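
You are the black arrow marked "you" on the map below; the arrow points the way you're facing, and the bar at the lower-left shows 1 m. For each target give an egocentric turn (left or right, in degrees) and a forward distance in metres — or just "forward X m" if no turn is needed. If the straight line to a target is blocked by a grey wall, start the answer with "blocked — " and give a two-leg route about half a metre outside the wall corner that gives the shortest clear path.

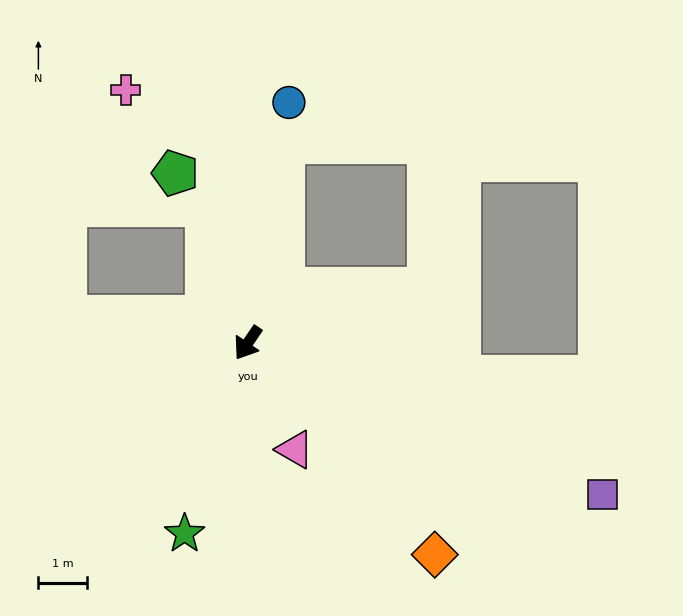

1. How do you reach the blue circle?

turn right 156°, forward 5.0 m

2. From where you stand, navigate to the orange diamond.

turn left 76°, forward 5.8 m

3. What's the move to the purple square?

turn left 101°, forward 7.9 m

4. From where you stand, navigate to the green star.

turn left 16°, forward 4.1 m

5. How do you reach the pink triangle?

turn left 58°, forward 2.4 m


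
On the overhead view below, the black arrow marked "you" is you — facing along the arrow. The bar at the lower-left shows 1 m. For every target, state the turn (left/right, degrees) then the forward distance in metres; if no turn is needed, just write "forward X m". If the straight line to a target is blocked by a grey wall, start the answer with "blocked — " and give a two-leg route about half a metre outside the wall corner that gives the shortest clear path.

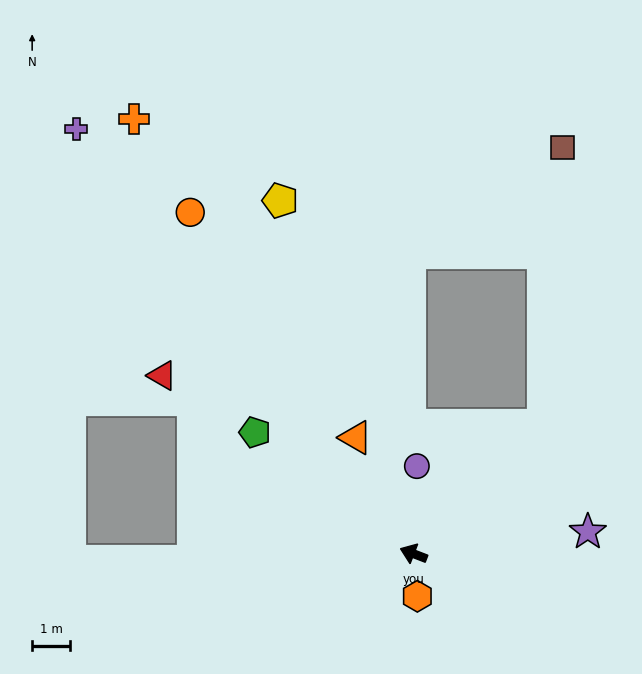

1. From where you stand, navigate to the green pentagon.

turn right 16°, forward 5.3 m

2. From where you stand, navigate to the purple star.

turn right 152°, forward 4.6 m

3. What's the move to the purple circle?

turn right 71°, forward 2.3 m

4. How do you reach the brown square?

blocked — turn right 114°, forward 4.8 m, then turn left 41°, forward 7.3 m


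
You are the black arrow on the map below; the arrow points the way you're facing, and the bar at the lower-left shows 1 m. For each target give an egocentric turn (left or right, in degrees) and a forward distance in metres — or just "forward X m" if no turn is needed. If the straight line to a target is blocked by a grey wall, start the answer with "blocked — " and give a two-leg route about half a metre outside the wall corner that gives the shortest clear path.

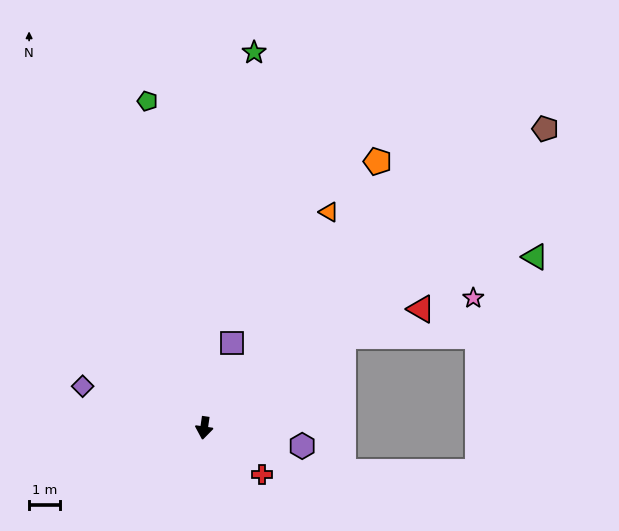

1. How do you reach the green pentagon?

turn right 162°, forward 10.7 m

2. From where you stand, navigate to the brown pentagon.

turn left 139°, forward 14.6 m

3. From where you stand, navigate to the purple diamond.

turn right 101°, forward 4.1 m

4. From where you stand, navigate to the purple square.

turn left 170°, forward 2.9 m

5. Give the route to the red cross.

turn left 59°, forward 2.4 m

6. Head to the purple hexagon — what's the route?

turn left 88°, forward 3.2 m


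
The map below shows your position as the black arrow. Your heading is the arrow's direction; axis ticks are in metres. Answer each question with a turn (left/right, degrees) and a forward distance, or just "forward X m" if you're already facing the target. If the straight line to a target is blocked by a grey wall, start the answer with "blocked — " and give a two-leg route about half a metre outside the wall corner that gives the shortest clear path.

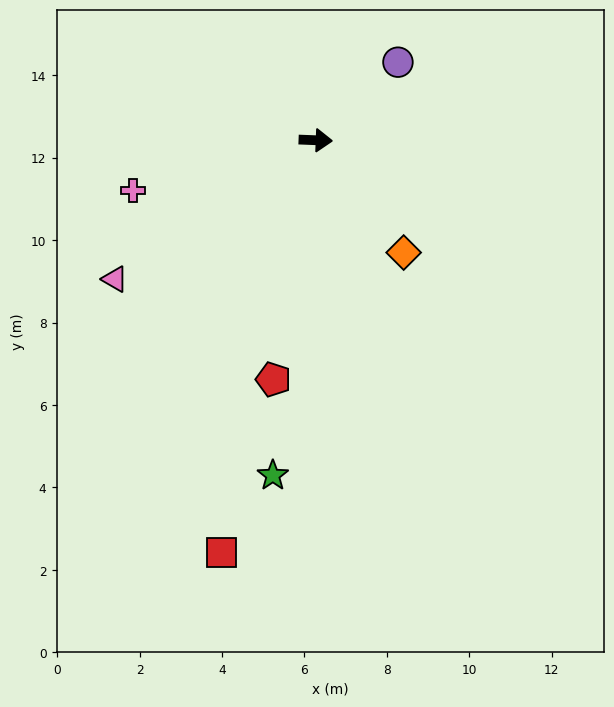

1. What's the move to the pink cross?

turn right 162°, forward 4.6 m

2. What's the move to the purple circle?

turn left 46°, forward 2.7 m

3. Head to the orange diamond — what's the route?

turn right 50°, forward 3.5 m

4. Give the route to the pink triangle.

turn right 143°, forward 5.9 m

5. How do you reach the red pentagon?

turn right 98°, forward 5.9 m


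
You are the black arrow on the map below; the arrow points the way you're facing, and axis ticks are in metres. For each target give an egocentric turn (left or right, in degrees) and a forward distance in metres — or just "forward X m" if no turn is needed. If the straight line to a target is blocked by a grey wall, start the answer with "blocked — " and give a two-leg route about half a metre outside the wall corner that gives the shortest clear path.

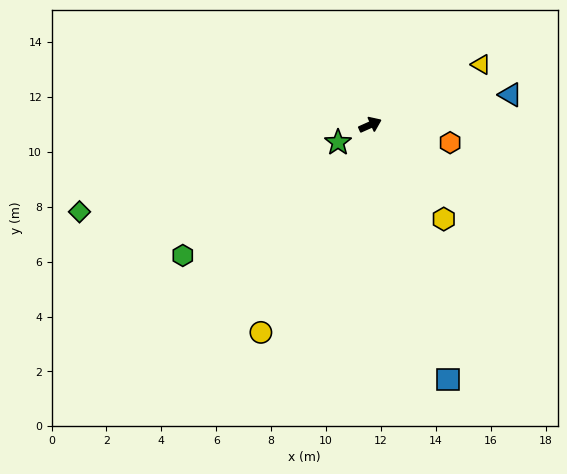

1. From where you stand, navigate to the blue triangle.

turn right 12°, forward 5.2 m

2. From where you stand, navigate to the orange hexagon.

turn right 37°, forward 3.0 m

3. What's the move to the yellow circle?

turn right 142°, forward 8.5 m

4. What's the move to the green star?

turn right 175°, forward 1.3 m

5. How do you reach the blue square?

turn right 97°, forward 9.7 m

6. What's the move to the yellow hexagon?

turn right 76°, forward 4.4 m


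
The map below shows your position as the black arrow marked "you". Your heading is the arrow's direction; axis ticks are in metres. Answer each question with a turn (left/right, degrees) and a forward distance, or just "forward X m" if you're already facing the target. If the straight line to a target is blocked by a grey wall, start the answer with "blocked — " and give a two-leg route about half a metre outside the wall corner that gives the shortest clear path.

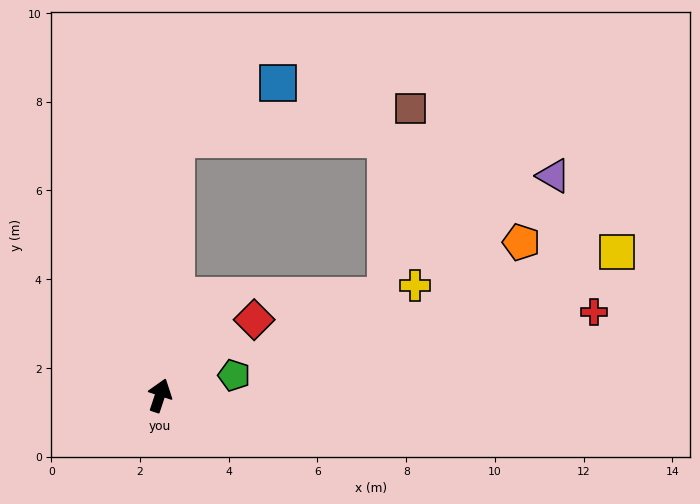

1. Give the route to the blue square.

blocked — turn left 15°, forward 5.8 m, then turn right 58°, forward 2.6 m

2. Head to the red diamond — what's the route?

turn right 33°, forward 2.7 m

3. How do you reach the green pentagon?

turn right 56°, forward 1.7 m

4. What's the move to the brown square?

blocked — turn left 15°, forward 5.8 m, then turn right 79°, forward 5.3 m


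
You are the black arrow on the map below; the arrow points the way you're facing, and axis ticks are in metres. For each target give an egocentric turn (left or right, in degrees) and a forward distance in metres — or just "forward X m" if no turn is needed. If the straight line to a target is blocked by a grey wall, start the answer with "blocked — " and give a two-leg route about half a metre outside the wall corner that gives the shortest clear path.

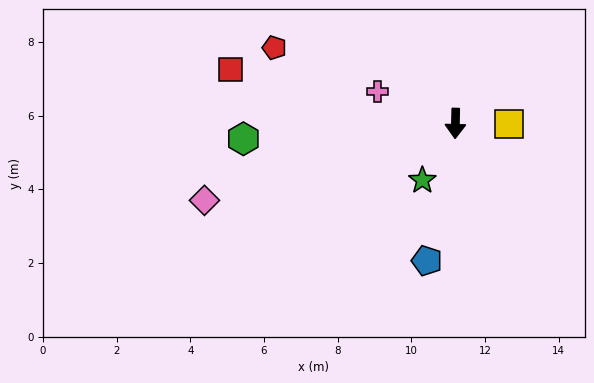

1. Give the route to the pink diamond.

turn right 72°, forward 7.1 m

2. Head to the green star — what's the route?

turn right 29°, forward 1.8 m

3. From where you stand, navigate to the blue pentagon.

turn right 10°, forward 3.8 m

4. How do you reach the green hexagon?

turn right 85°, forward 5.8 m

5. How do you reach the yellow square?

turn left 91°, forward 1.4 m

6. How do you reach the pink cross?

turn right 111°, forward 2.3 m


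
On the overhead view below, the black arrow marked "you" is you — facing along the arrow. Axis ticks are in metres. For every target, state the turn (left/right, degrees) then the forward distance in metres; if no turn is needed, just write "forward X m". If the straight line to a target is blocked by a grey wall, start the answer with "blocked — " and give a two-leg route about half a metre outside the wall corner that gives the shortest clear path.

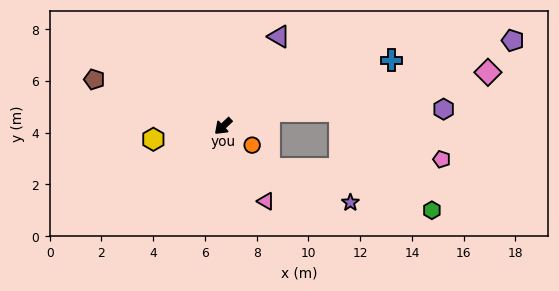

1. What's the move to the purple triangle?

turn right 165°, forward 4.1 m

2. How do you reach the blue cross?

turn left 158°, forward 7.0 m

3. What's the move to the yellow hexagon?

turn right 33°, forward 2.7 m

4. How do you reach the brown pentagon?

turn right 63°, forward 5.3 m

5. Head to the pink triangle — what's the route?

turn left 76°, forward 3.3 m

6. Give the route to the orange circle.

turn left 104°, forward 1.3 m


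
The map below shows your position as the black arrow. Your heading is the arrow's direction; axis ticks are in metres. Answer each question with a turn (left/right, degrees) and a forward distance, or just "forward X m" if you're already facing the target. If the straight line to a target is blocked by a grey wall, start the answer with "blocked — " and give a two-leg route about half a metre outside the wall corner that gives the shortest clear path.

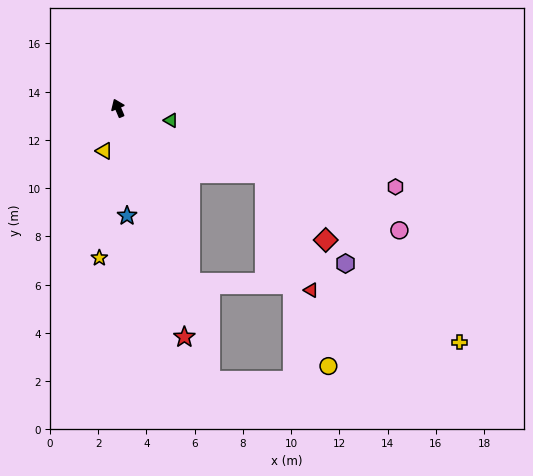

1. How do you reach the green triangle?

turn right 126°, forward 2.3 m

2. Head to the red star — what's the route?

turn left 173°, forward 9.9 m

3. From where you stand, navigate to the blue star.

turn left 162°, forward 4.5 m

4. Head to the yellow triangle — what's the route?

turn left 139°, forward 1.9 m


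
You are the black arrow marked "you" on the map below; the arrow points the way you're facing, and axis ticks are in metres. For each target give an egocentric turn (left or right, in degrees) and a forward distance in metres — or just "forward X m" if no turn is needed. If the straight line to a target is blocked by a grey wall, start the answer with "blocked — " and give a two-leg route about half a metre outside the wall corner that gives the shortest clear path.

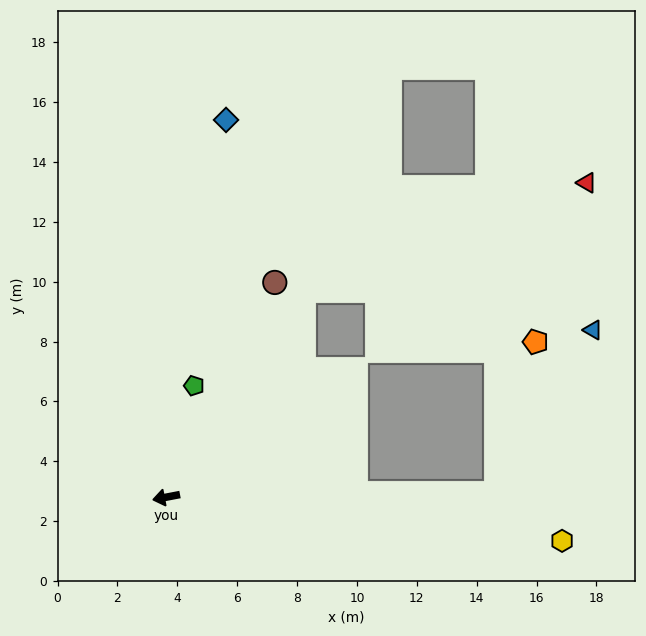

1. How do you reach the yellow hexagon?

turn left 163°, forward 13.3 m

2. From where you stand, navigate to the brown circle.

turn right 128°, forward 8.0 m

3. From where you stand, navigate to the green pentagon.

turn right 115°, forward 3.8 m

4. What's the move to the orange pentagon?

blocked — turn left 170°, forward 11.0 m, then turn left 75°, forward 5.2 m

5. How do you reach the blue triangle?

blocked — turn left 170°, forward 11.0 m, then turn left 59°, forward 6.3 m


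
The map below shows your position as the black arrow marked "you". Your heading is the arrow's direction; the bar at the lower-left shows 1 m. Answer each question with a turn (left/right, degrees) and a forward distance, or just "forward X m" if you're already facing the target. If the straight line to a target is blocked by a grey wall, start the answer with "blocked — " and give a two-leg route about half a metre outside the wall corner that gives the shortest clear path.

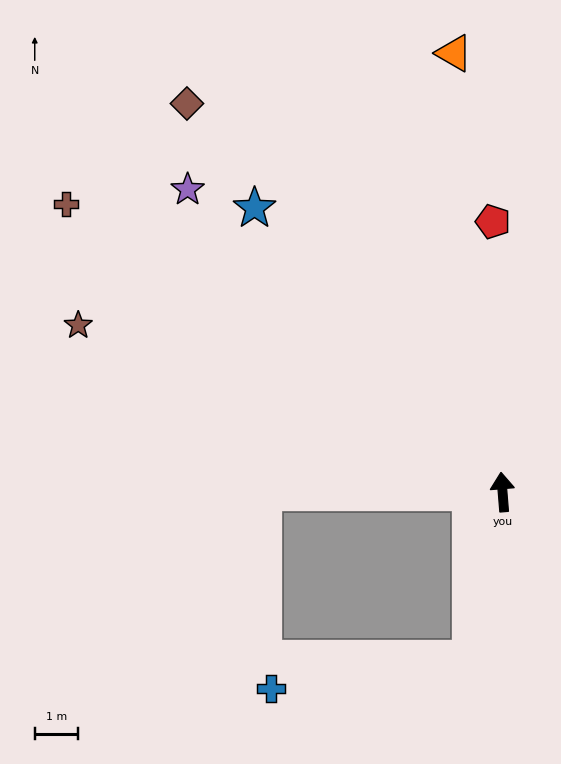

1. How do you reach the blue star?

turn left 37°, forward 8.7 m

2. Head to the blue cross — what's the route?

blocked — turn left 165°, forward 3.9 m, then turn right 71°, forward 4.7 m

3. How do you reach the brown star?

turn left 64°, forward 10.6 m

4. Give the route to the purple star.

turn left 42°, forward 10.1 m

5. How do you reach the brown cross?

turn left 52°, forward 12.1 m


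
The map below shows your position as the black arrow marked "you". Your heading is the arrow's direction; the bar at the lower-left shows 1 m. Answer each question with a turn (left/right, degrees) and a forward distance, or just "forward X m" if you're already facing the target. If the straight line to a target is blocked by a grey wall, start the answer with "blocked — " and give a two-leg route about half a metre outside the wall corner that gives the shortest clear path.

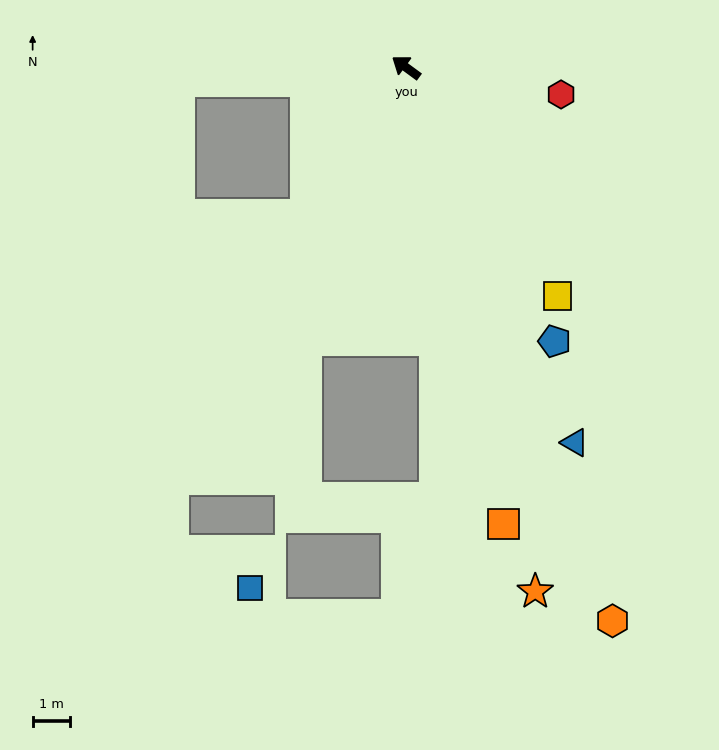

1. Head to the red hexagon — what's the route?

turn right 154°, forward 4.2 m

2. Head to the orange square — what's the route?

turn left 138°, forward 12.6 m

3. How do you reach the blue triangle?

turn left 150°, forward 11.1 m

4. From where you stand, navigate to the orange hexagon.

turn left 147°, forward 15.9 m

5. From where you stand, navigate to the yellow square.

turn left 160°, forward 7.4 m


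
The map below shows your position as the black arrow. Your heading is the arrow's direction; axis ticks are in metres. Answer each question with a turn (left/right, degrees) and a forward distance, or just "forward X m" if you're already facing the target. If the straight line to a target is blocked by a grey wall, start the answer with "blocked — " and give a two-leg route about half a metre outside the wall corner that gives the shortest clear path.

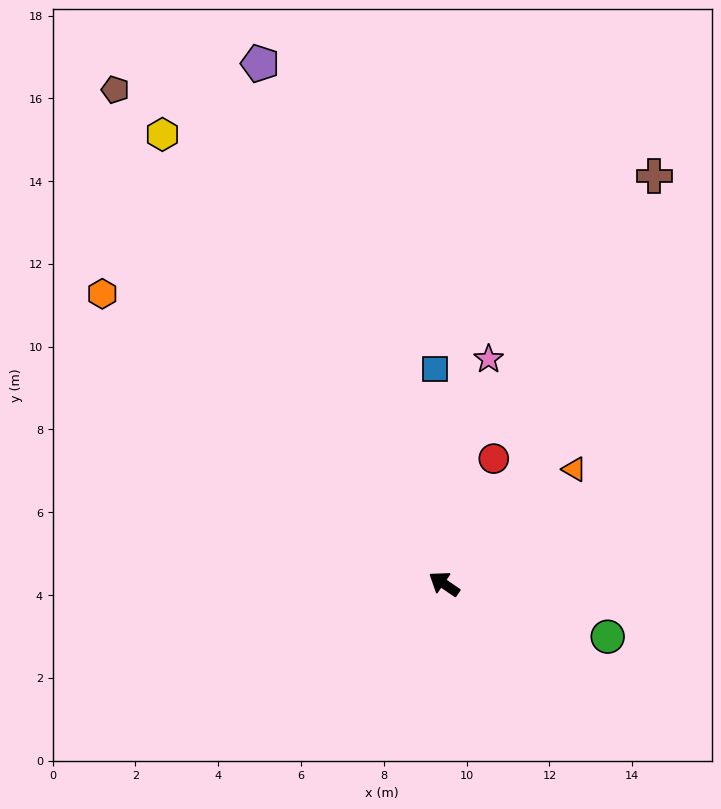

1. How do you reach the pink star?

turn right 67°, forward 5.5 m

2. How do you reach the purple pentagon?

turn right 36°, forward 13.3 m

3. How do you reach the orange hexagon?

turn right 6°, forward 10.8 m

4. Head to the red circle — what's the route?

turn right 77°, forward 3.3 m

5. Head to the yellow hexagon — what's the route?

turn right 24°, forward 12.8 m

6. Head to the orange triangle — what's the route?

turn right 104°, forward 4.2 m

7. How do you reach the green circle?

turn right 164°, forward 4.2 m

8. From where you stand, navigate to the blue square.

turn right 53°, forward 5.2 m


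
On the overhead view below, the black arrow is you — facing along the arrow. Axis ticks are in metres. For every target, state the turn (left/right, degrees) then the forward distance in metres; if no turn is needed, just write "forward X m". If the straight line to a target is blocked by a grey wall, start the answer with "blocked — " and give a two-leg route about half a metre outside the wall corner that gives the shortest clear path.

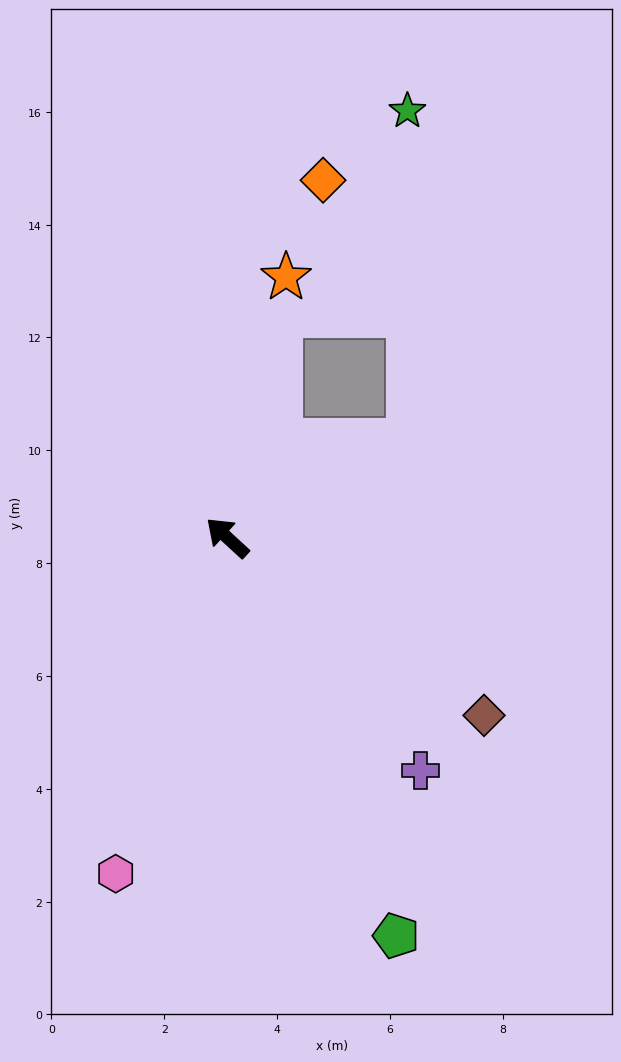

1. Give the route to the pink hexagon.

turn left 114°, forward 6.3 m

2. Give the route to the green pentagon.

turn left 156°, forward 7.7 m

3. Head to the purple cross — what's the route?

turn left 172°, forward 5.4 m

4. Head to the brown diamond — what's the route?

turn right 172°, forward 5.5 m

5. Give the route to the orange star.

turn right 60°, forward 4.7 m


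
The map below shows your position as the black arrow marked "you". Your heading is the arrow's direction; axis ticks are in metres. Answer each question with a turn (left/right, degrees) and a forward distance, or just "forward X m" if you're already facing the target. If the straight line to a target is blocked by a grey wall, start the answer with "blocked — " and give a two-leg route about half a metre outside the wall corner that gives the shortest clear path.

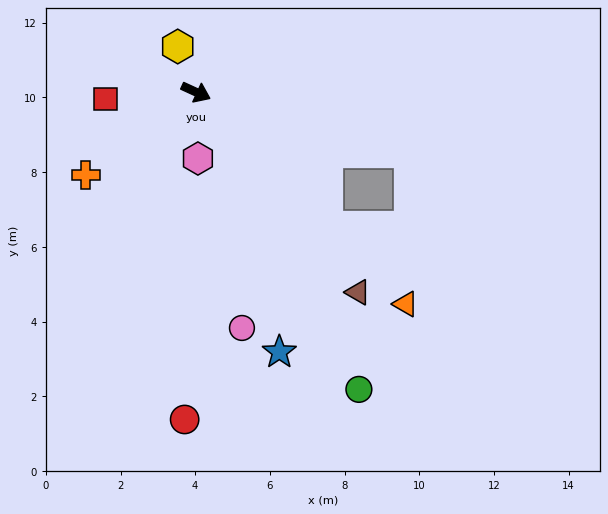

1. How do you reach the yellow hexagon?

turn left 137°, forward 1.3 m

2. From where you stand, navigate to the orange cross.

turn right 118°, forward 3.7 m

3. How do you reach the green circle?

turn right 37°, forward 9.1 m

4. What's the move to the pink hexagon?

turn right 64°, forward 1.8 m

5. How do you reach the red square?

turn right 151°, forward 2.4 m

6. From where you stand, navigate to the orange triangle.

turn right 21°, forward 8.0 m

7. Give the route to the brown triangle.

turn right 26°, forward 6.9 m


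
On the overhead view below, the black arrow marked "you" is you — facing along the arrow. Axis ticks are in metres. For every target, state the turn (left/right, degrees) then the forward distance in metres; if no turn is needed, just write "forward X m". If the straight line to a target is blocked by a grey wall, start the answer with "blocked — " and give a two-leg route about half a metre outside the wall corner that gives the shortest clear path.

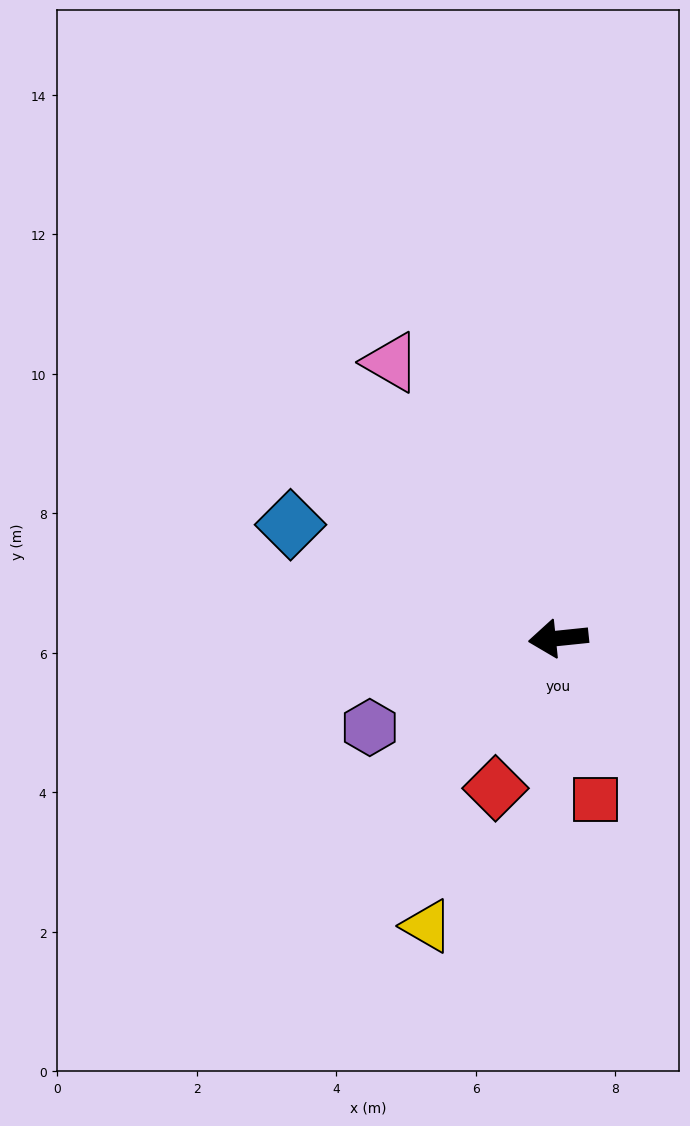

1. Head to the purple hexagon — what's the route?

turn left 19°, forward 3.0 m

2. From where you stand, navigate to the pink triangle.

turn right 65°, forward 4.6 m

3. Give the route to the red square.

turn left 97°, forward 2.4 m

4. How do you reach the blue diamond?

turn right 29°, forward 4.2 m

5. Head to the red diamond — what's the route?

turn left 61°, forward 2.3 m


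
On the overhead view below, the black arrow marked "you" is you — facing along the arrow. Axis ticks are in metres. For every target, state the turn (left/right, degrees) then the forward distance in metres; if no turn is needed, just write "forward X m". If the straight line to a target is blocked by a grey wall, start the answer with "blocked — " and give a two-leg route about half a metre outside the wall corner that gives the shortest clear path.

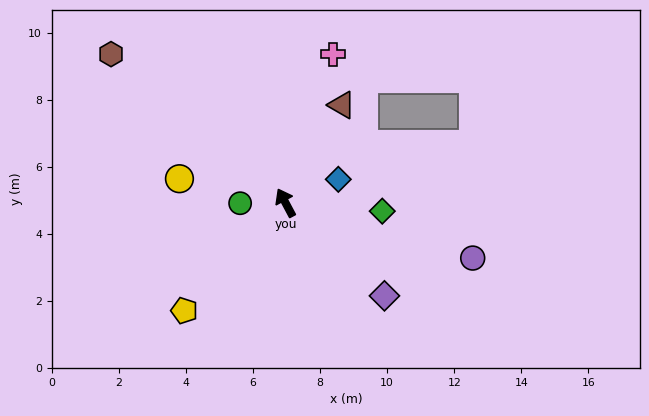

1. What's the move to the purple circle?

turn right 135°, forward 5.8 m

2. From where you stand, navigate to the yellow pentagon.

turn left 109°, forward 4.4 m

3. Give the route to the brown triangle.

turn right 58°, forward 3.4 m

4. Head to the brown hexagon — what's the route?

turn left 21°, forward 6.8 m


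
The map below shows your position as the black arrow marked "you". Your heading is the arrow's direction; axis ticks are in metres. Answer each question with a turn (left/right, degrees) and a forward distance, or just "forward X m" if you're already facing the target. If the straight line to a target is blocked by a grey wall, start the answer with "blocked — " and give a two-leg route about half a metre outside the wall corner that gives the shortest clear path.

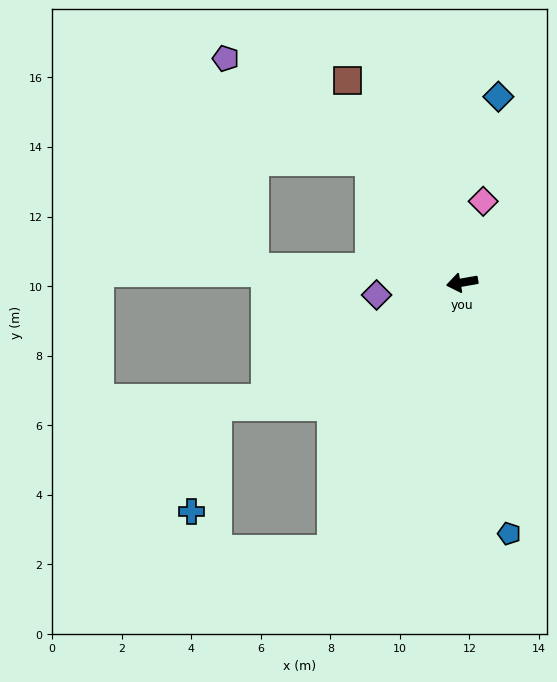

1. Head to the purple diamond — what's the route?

forward 2.5 m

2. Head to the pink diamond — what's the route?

turn right 114°, forward 2.4 m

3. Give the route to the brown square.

turn right 70°, forward 6.7 m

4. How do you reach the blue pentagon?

turn left 91°, forward 7.3 m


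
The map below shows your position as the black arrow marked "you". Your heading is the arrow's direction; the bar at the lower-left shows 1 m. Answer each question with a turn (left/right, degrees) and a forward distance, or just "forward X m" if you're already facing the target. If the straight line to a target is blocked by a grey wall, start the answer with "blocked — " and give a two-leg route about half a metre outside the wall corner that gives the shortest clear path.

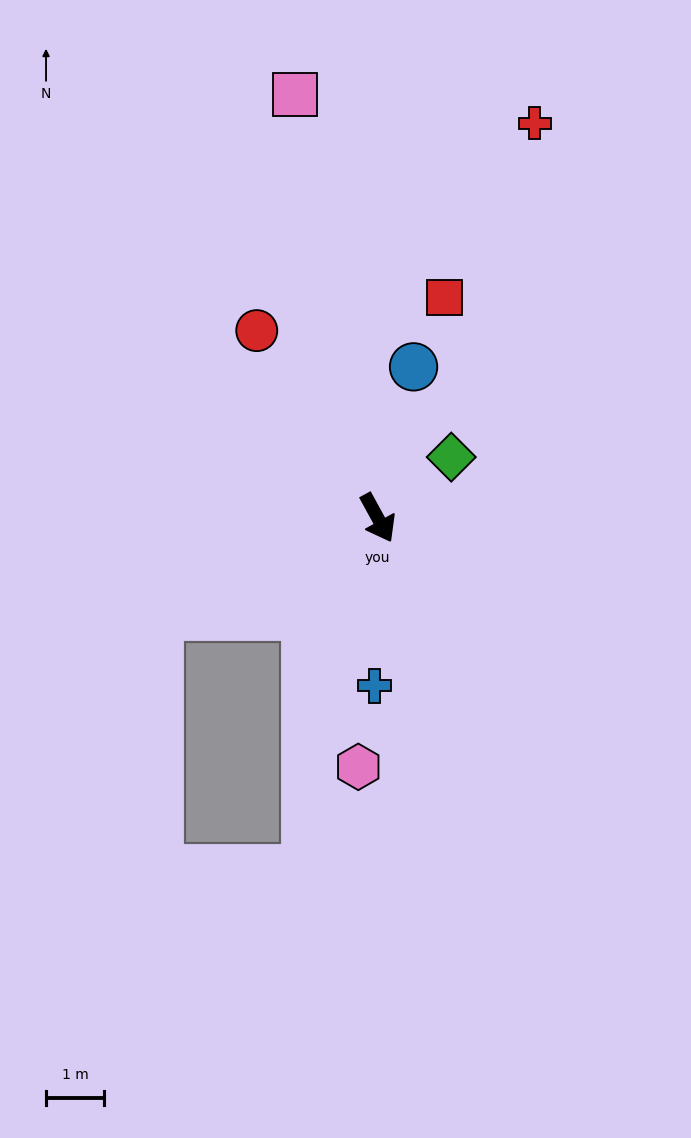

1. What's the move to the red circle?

turn right 176°, forward 3.8 m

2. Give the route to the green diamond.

turn left 101°, forward 1.6 m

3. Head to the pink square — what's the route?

turn left 162°, forward 7.4 m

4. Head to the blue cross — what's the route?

turn right 30°, forward 2.9 m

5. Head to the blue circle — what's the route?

turn left 138°, forward 2.7 m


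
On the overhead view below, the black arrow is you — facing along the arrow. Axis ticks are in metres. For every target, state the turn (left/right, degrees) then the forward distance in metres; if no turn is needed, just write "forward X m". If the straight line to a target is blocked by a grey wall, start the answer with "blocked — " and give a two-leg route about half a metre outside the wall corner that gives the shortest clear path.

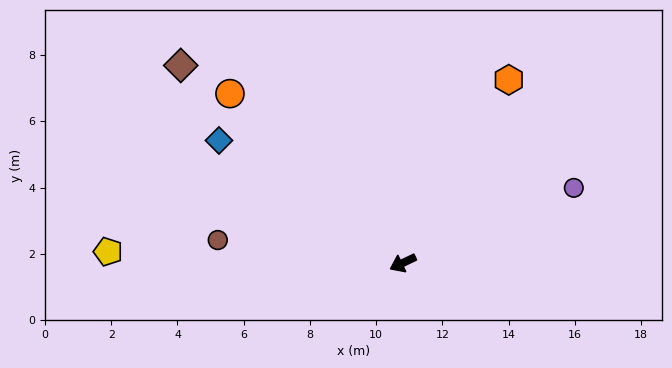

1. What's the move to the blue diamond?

turn right 59°, forward 6.7 m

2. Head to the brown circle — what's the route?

turn right 33°, forward 5.6 m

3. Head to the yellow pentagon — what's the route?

turn right 28°, forward 8.9 m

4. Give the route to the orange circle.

turn right 70°, forward 7.3 m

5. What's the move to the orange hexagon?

turn right 146°, forward 6.4 m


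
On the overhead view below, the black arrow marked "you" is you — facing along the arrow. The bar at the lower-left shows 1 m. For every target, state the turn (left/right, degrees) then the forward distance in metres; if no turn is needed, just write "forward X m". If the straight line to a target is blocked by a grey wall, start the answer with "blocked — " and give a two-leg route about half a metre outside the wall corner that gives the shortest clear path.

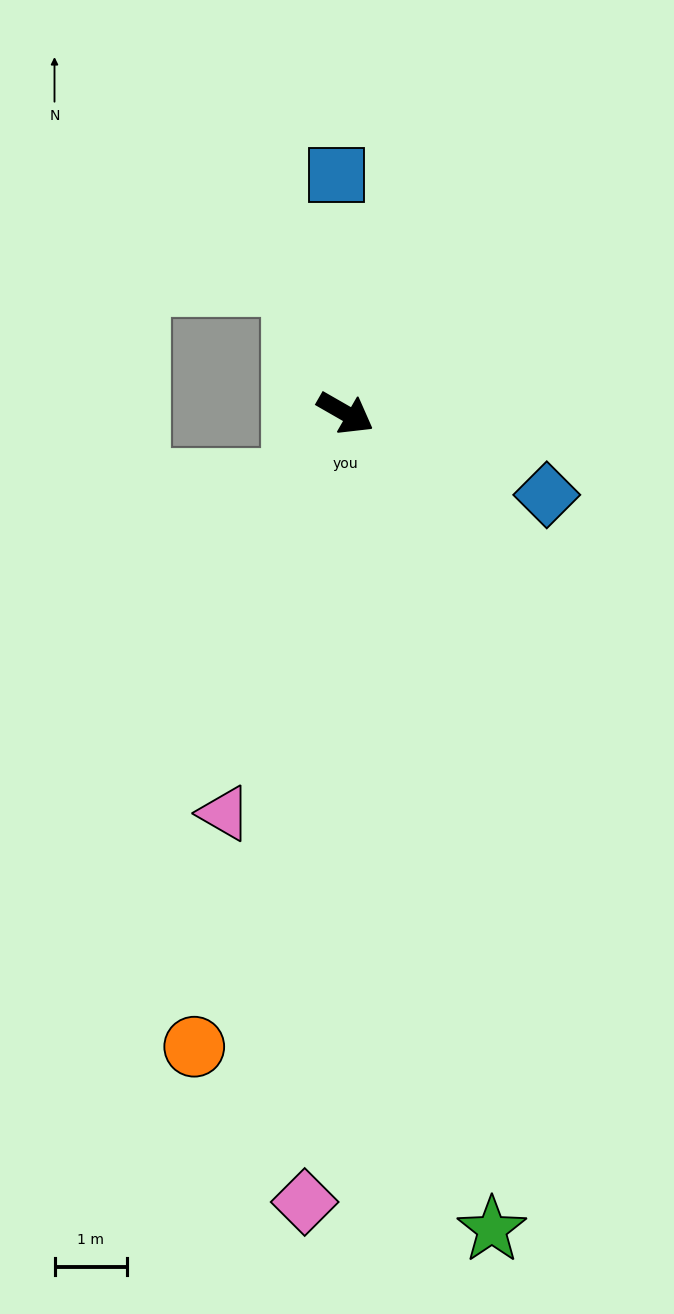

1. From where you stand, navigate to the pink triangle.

turn right 77°, forward 5.8 m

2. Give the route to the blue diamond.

turn left 8°, forward 3.0 m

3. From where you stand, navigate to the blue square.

turn left 122°, forward 3.3 m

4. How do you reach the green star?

turn right 50°, forward 11.5 m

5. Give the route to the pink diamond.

turn right 63°, forward 10.9 m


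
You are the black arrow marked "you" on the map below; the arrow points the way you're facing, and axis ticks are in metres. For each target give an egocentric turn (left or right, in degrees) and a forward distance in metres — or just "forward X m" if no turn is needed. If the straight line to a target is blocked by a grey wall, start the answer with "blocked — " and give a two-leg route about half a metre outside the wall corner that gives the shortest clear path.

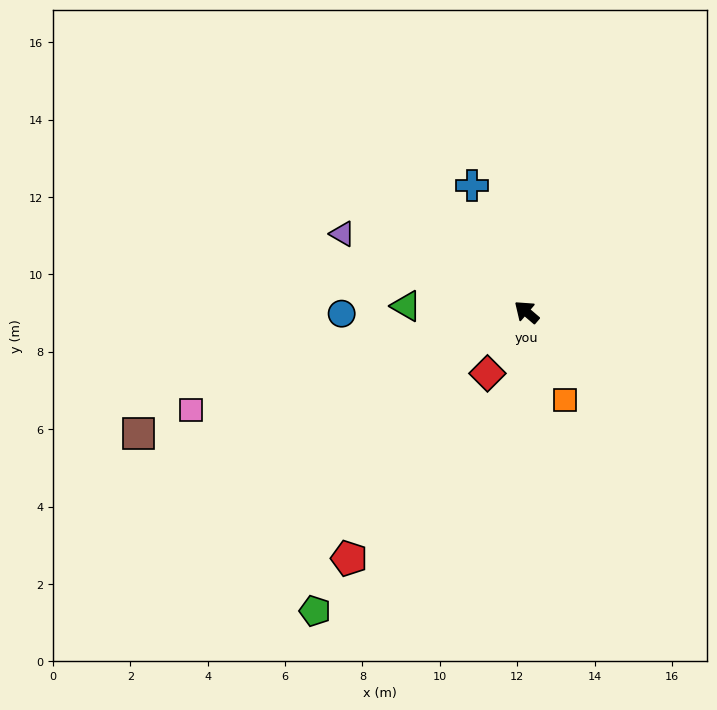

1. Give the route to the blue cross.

turn right 26°, forward 3.6 m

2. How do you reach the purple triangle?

turn left 17°, forward 5.2 m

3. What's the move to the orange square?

turn left 154°, forward 2.5 m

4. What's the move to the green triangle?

turn left 38°, forward 3.1 m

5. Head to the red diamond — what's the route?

turn left 98°, forward 1.9 m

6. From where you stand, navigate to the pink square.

turn left 57°, forward 9.0 m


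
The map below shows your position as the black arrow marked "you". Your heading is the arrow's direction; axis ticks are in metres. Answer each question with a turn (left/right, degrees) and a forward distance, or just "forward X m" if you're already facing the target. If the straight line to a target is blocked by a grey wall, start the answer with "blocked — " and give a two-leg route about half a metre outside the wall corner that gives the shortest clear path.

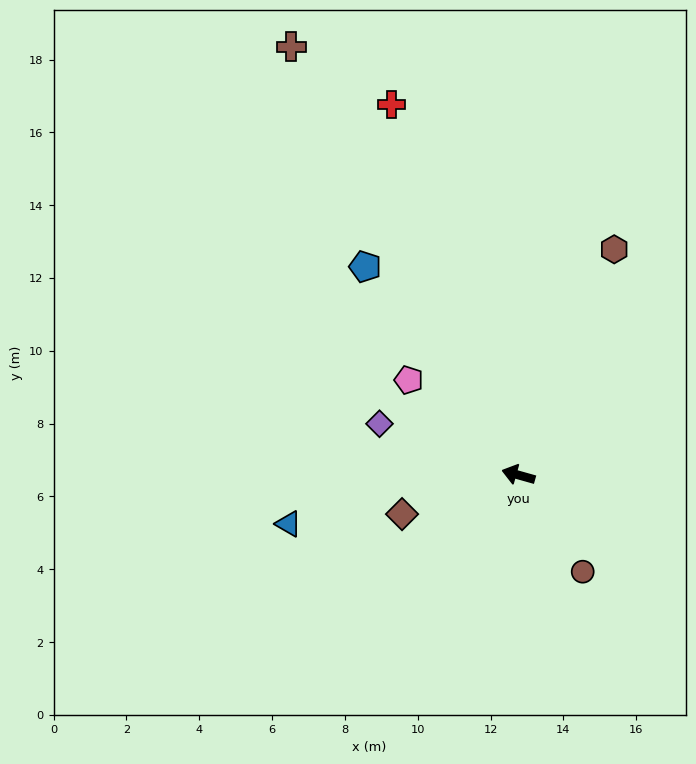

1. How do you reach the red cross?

turn right 55°, forward 10.8 m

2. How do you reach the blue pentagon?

turn right 38°, forward 7.1 m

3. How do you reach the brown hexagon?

turn right 97°, forward 6.7 m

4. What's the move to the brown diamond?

turn left 34°, forward 3.4 m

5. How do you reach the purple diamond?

turn right 5°, forward 4.1 m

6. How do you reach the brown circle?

turn left 139°, forward 3.2 m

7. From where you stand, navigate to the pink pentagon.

turn right 25°, forward 4.0 m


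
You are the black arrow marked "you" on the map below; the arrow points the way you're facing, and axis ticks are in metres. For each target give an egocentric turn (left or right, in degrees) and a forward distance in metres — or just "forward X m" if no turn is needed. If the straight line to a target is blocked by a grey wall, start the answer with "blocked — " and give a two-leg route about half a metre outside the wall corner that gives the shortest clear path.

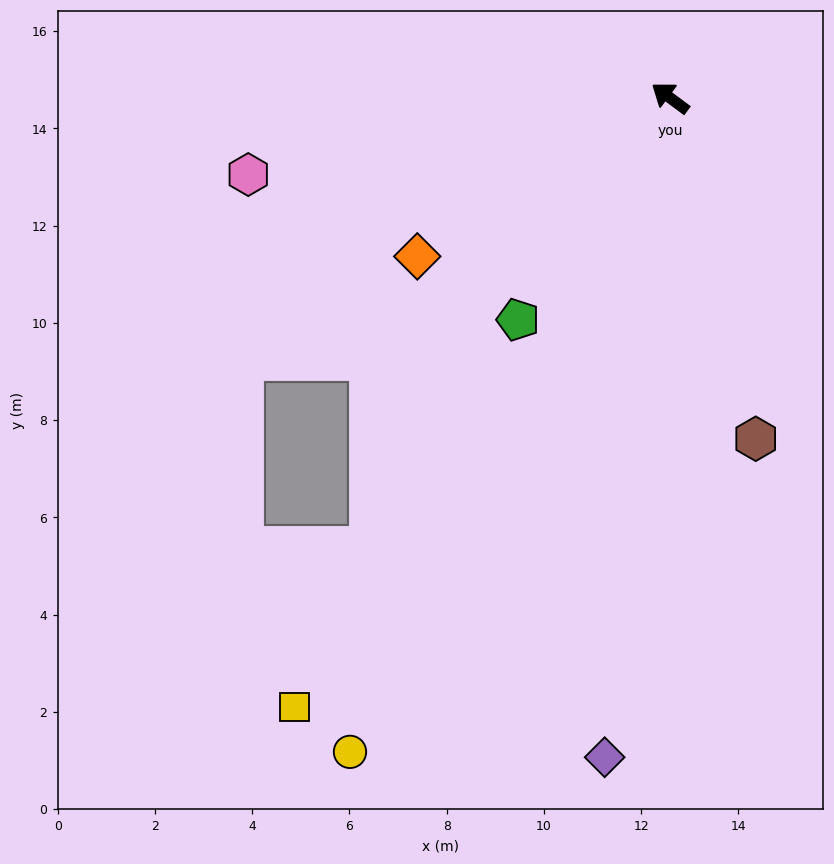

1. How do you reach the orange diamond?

turn left 69°, forward 6.1 m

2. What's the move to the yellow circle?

turn left 101°, forward 15.0 m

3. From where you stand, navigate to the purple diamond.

turn left 121°, forward 13.6 m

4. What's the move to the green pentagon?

turn left 92°, forward 5.5 m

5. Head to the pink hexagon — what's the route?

turn left 47°, forward 8.8 m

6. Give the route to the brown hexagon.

turn left 141°, forward 7.2 m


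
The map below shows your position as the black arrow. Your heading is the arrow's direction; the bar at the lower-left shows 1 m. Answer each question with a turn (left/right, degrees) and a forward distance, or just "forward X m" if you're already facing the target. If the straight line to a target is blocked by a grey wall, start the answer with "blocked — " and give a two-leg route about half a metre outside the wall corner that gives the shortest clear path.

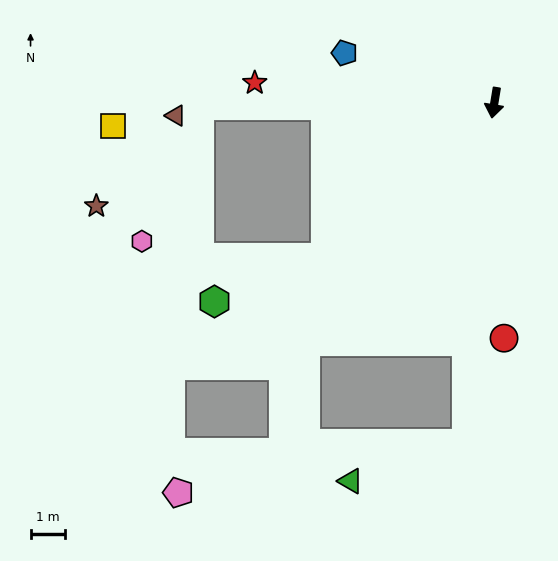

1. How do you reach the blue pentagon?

turn right 99°, forward 4.6 m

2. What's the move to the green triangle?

blocked — turn left 5°, forward 9.9 m, then turn right 68°, forward 3.5 m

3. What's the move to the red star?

turn right 85°, forward 7.0 m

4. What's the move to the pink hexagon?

blocked — turn right 80°, forward 8.6 m, then turn left 67°, forward 4.3 m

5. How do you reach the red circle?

turn left 12°, forward 6.8 m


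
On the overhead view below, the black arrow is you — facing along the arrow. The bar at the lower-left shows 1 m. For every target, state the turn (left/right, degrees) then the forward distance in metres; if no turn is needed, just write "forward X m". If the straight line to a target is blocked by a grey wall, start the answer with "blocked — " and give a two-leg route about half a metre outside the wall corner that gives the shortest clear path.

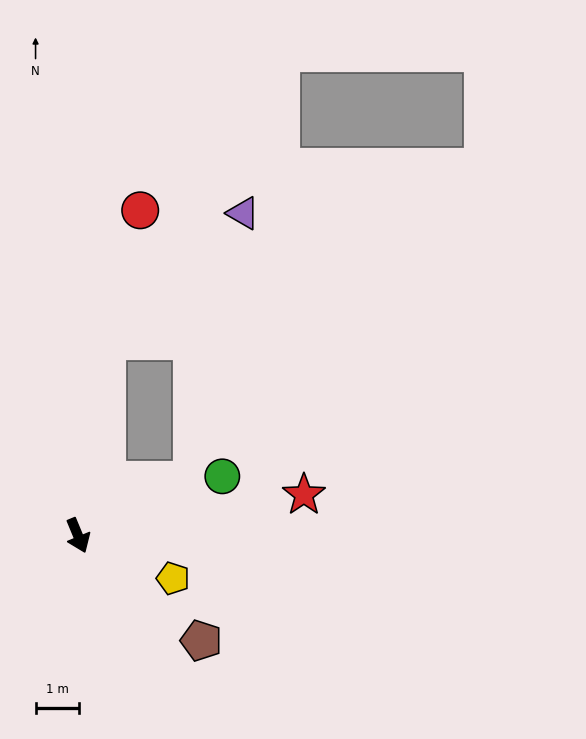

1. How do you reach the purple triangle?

blocked — turn left 149°, forward 4.5 m, then turn right 38°, forward 4.3 m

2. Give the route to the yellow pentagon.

turn left 43°, forward 2.4 m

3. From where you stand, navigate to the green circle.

turn left 90°, forward 3.6 m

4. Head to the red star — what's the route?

turn left 78°, forward 5.3 m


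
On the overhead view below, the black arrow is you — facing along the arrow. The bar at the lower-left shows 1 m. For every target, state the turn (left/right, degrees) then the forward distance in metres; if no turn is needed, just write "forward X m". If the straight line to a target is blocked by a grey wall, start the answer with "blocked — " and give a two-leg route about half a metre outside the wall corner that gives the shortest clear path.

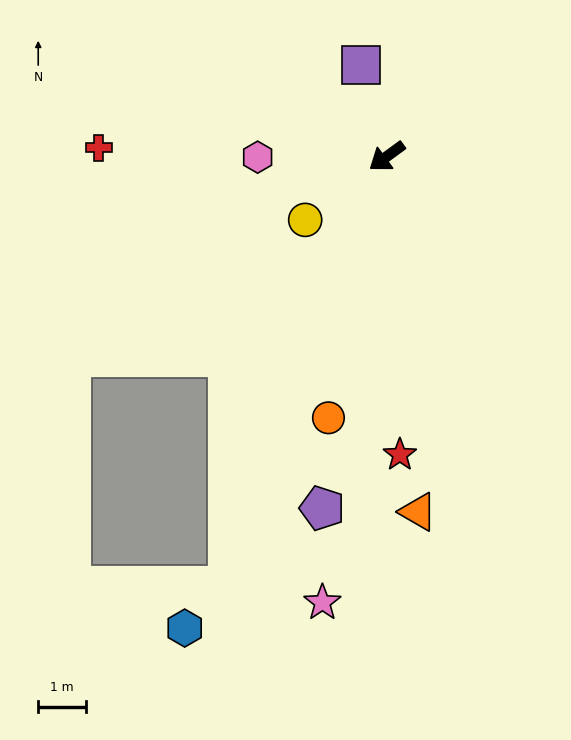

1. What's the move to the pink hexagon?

turn right 36°, forward 2.7 m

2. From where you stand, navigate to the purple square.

turn right 111°, forward 2.0 m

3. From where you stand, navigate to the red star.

turn left 56°, forward 6.3 m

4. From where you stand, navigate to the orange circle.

turn left 41°, forward 5.7 m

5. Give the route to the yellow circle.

forward 2.2 m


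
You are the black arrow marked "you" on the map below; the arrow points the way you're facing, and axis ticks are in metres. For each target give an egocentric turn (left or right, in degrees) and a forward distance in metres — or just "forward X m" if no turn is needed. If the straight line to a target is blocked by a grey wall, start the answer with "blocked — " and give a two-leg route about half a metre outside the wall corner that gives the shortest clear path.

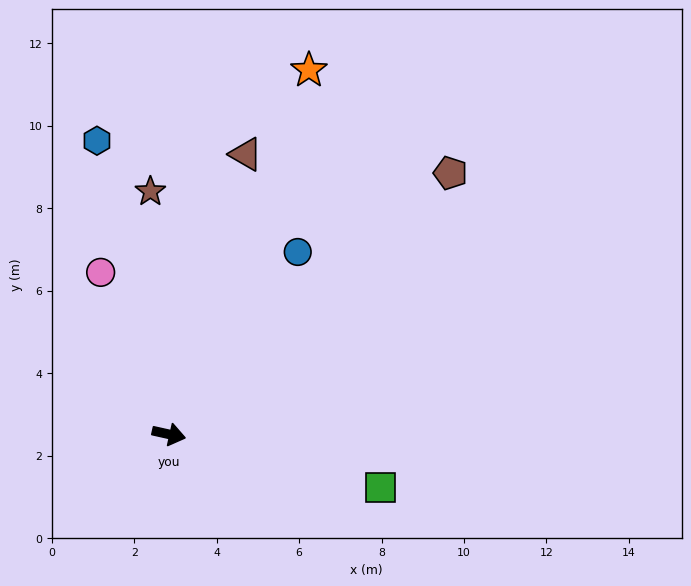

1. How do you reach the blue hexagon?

turn left 116°, forward 7.3 m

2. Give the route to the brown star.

turn left 107°, forward 5.9 m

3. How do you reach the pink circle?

turn left 125°, forward 4.3 m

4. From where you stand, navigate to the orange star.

turn left 82°, forward 9.5 m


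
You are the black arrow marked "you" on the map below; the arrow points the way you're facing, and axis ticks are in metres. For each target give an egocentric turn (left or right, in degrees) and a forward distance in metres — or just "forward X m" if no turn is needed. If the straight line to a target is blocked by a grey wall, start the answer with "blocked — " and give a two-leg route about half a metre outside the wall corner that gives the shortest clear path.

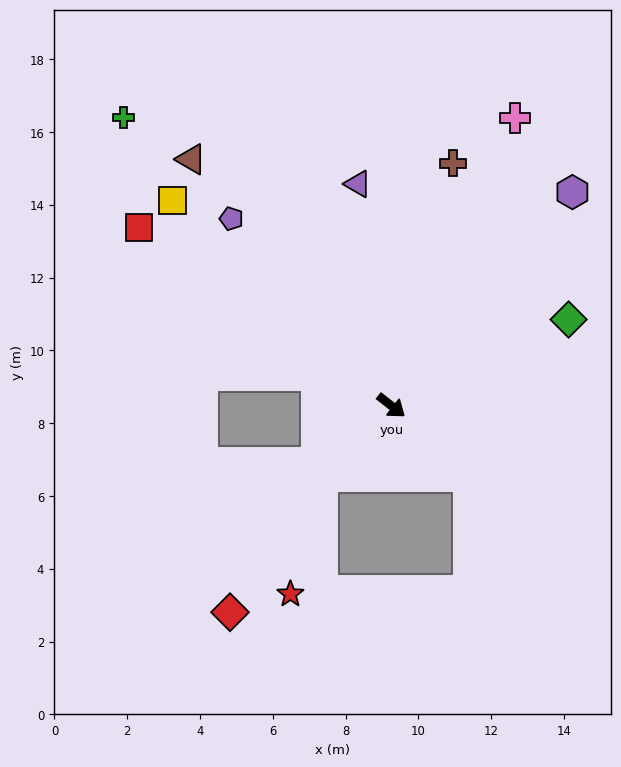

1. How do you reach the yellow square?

turn left 175°, forward 8.2 m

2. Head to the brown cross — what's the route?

turn left 114°, forward 6.9 m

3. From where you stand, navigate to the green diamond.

turn left 64°, forward 5.4 m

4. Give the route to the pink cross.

turn left 105°, forward 8.6 m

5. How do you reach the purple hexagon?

turn left 88°, forward 7.7 m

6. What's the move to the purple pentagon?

turn left 169°, forward 6.8 m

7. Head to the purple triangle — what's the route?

turn left 137°, forward 6.2 m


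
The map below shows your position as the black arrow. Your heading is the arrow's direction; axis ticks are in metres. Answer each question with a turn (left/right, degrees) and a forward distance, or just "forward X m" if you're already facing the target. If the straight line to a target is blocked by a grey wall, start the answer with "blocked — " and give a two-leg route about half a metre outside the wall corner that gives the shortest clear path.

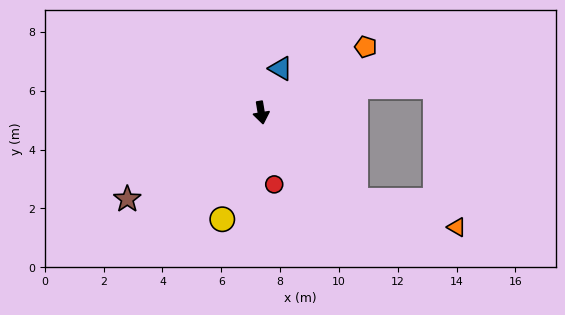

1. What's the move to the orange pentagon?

turn left 113°, forward 4.2 m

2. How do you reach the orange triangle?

blocked — turn left 38°, forward 4.4 m, then turn left 27°, forward 3.6 m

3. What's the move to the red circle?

forward 2.5 m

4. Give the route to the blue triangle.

turn left 147°, forward 1.6 m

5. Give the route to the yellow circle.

turn right 29°, forward 3.9 m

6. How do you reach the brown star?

turn right 67°, forward 5.4 m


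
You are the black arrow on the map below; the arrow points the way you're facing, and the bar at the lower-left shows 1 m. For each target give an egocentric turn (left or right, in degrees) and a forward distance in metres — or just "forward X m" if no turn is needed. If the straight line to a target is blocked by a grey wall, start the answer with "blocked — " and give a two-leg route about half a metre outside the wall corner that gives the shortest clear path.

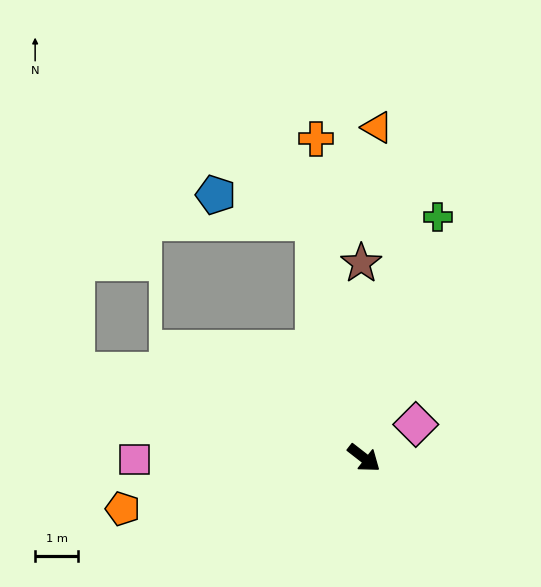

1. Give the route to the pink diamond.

turn left 71°, forward 1.4 m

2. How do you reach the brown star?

turn left 129°, forward 4.5 m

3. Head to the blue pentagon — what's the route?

blocked — turn left 140°, forward 5.6 m, then turn left 62°, forward 2.3 m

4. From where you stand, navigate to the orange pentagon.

turn right 130°, forward 5.7 m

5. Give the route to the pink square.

turn right 142°, forward 5.3 m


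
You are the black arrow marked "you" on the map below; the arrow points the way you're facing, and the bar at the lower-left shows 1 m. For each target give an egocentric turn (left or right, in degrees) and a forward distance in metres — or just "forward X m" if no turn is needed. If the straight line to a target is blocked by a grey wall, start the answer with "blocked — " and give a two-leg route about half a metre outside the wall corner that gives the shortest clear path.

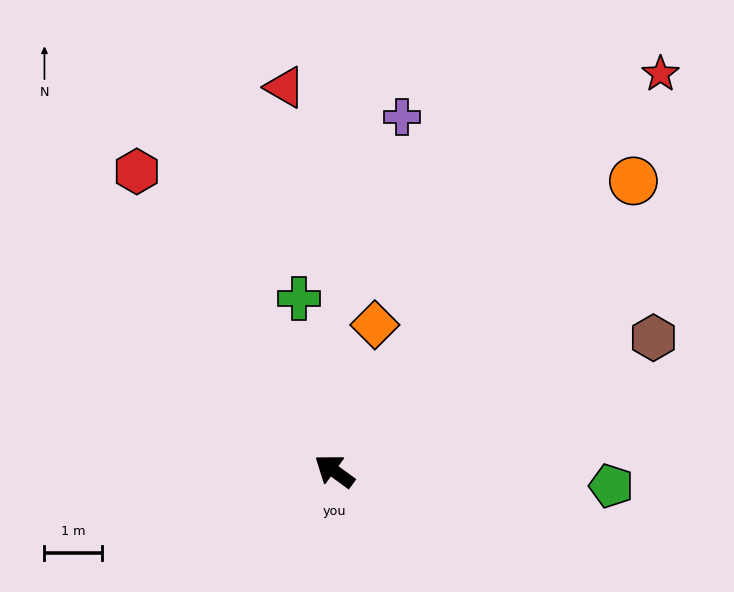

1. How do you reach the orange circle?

turn right 100°, forward 7.3 m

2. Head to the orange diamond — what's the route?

turn right 69°, forward 2.7 m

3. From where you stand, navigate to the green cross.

turn right 42°, forward 3.1 m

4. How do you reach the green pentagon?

turn right 147°, forward 4.9 m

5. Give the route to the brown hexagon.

turn right 121°, forward 6.1 m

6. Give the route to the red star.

turn right 93°, forward 9.0 m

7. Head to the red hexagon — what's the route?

turn right 20°, forward 6.3 m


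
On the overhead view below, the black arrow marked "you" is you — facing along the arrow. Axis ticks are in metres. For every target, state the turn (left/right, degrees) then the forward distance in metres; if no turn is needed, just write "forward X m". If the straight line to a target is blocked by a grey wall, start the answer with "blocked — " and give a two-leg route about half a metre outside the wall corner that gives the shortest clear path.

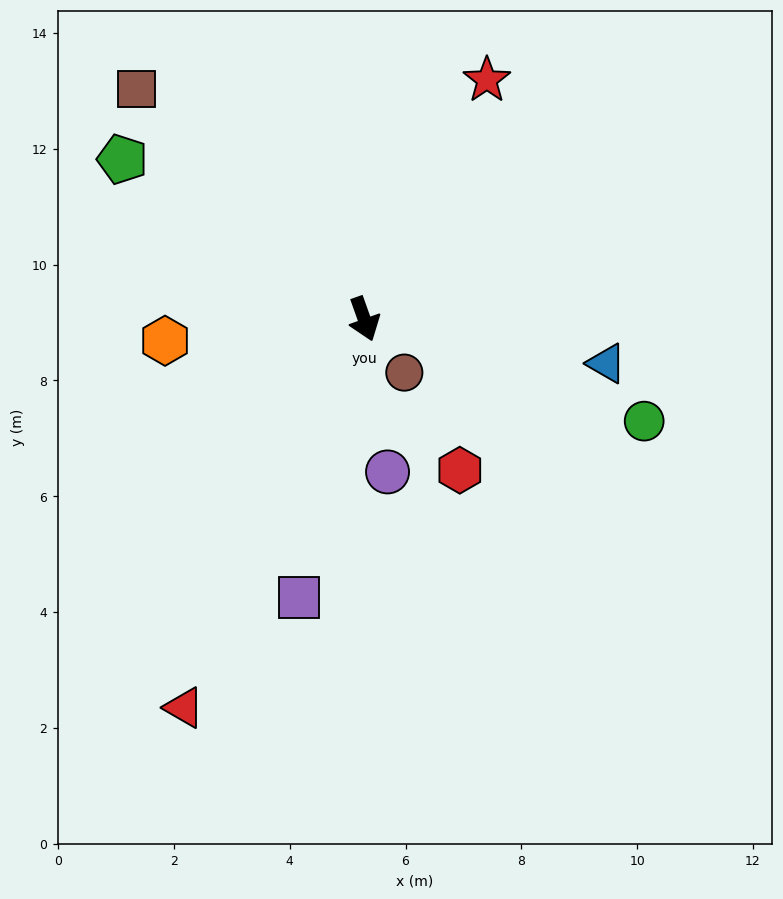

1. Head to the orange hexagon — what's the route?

turn right 103°, forward 3.5 m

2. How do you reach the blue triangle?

turn left 60°, forward 4.3 m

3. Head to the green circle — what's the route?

turn left 50°, forward 5.1 m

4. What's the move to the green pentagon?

turn right 143°, forward 5.0 m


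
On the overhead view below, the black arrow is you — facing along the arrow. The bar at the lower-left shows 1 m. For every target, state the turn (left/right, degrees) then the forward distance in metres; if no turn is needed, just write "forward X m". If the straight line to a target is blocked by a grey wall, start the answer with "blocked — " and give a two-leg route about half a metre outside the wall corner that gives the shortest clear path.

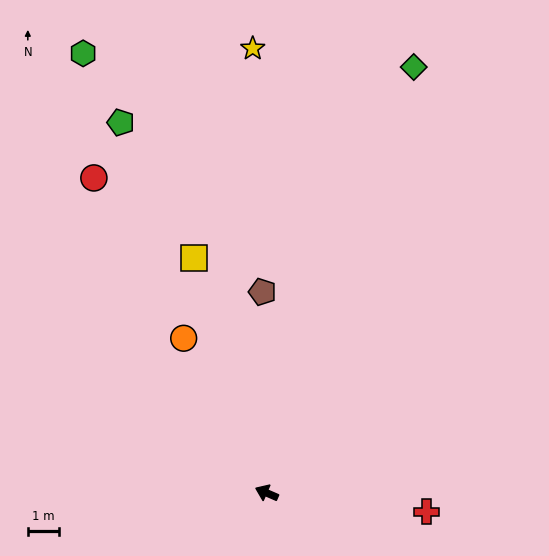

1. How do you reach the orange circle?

turn right 38°, forward 5.7 m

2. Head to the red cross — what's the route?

turn right 163°, forward 5.2 m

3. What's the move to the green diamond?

turn right 86°, forward 14.6 m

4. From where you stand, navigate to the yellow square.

turn right 49°, forward 8.0 m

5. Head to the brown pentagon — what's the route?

turn right 65°, forward 6.5 m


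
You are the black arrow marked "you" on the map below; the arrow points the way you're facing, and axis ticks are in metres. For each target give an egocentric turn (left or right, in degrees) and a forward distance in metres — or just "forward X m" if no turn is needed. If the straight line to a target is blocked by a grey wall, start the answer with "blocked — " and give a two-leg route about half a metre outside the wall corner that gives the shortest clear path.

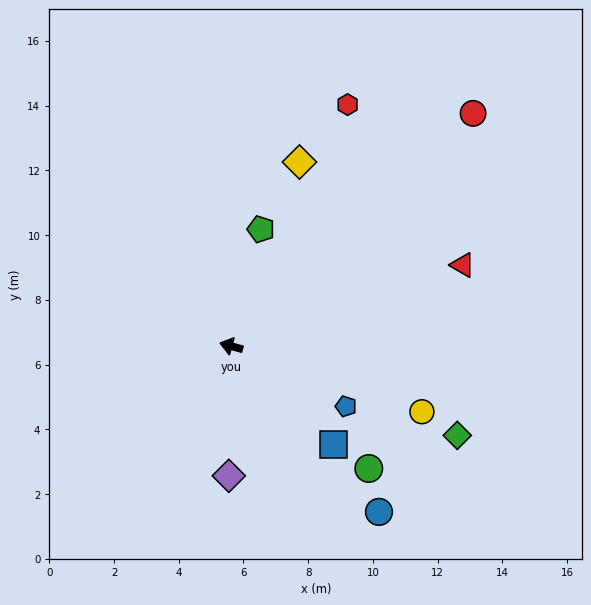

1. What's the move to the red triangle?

turn right 145°, forward 7.6 m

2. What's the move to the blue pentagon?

turn left 168°, forward 4.0 m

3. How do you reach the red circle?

turn right 121°, forward 10.4 m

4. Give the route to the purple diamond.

turn left 104°, forward 4.0 m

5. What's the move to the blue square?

turn left 152°, forward 4.4 m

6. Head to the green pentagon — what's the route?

turn right 89°, forward 3.7 m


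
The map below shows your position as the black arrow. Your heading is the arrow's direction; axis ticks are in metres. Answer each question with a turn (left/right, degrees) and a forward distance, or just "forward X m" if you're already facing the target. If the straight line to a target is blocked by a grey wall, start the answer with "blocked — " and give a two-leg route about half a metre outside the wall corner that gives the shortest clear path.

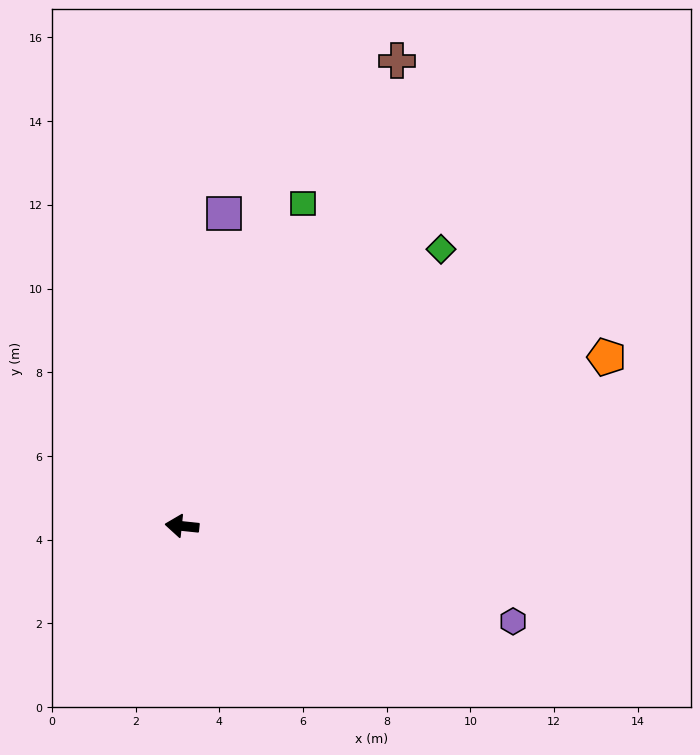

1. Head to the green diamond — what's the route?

turn right 127°, forward 9.1 m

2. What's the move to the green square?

turn right 105°, forward 8.2 m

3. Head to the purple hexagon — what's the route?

turn left 170°, forward 8.2 m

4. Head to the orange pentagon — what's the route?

turn right 152°, forward 10.9 m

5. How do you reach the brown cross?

turn right 109°, forward 12.2 m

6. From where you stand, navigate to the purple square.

turn right 92°, forward 7.5 m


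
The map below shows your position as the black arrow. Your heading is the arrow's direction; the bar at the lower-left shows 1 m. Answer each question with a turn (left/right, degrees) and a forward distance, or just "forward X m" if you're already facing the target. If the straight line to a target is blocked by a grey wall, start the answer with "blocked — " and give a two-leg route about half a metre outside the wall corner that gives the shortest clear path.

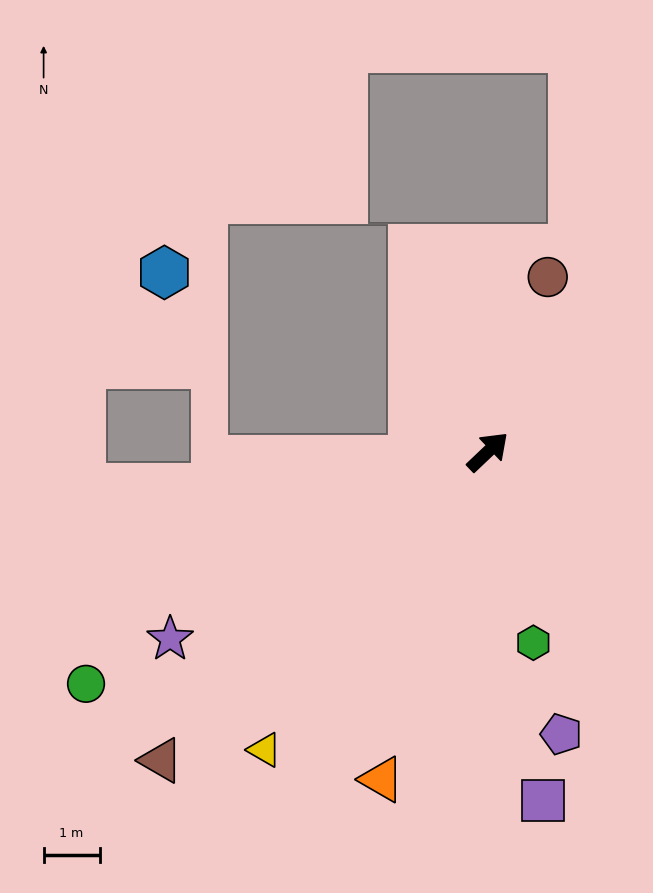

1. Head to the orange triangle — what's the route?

turn right 151°, forward 6.2 m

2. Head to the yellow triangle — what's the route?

turn right 170°, forward 6.7 m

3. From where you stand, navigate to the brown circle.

turn left 28°, forward 3.3 m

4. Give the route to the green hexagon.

turn right 120°, forward 3.5 m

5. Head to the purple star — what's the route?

turn left 167°, forward 6.6 m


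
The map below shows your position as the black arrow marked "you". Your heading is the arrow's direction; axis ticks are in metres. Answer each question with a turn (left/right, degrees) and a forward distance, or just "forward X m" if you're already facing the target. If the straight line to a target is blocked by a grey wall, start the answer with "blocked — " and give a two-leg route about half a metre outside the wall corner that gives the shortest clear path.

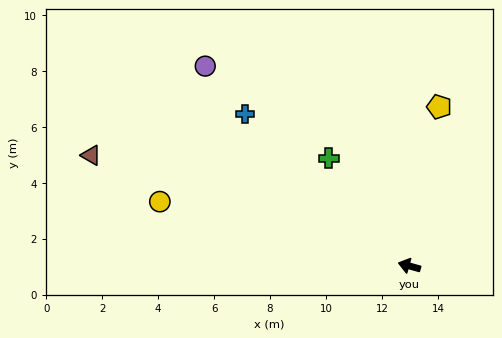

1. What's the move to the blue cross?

turn right 27°, forward 8.0 m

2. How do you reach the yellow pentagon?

turn right 85°, forward 5.8 m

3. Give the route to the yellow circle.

forward 9.2 m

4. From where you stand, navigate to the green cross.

turn right 38°, forward 4.8 m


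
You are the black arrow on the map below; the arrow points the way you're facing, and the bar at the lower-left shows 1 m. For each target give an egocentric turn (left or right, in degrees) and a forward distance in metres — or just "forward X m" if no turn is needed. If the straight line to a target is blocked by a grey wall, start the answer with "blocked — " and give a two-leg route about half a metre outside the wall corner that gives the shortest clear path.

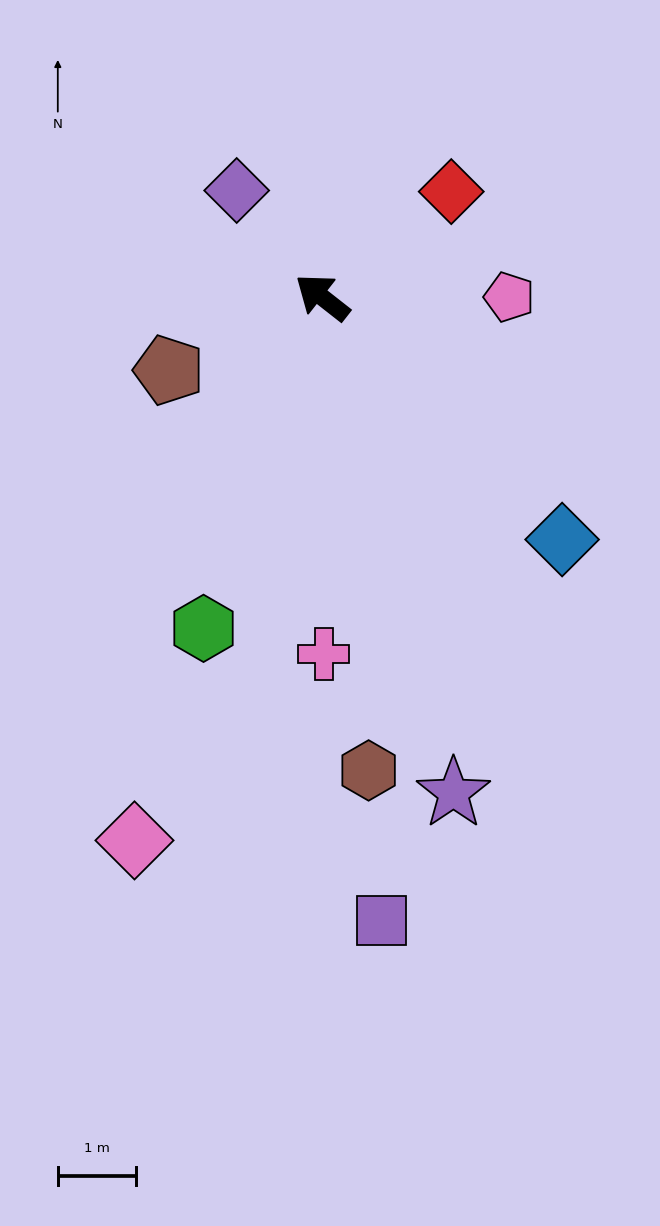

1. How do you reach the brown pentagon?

turn left 64°, forward 2.2 m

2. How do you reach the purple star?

turn left 143°, forward 6.5 m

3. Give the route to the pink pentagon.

turn right 142°, forward 2.4 m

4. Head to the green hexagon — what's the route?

turn left 108°, forward 4.5 m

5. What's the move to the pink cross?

turn left 128°, forward 4.5 m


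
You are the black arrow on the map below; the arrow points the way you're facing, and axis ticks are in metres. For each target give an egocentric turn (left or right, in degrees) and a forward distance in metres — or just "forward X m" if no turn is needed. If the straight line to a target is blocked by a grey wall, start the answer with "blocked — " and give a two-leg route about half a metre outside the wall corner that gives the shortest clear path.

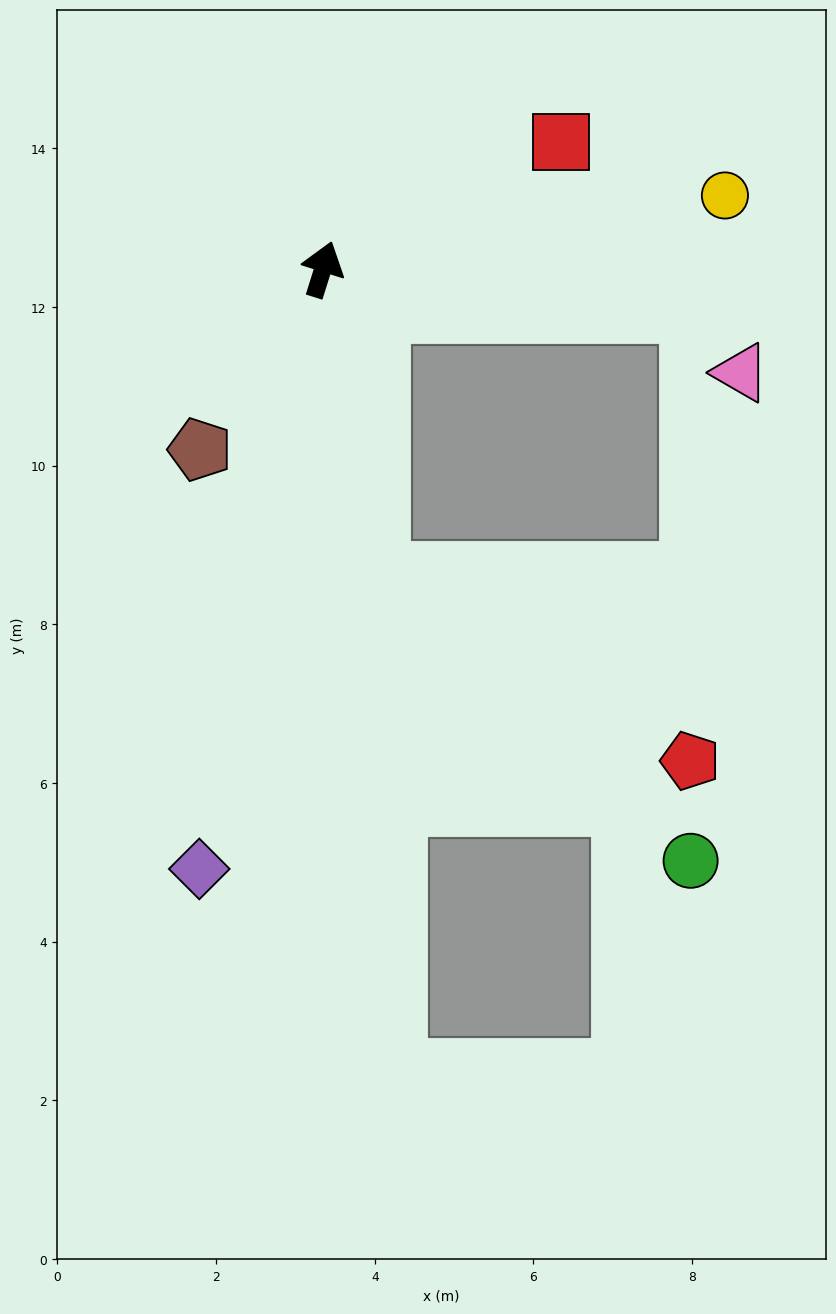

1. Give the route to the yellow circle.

turn right 62°, forward 5.2 m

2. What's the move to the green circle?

blocked — turn right 153°, forward 3.9 m, then turn left 38°, forward 5.3 m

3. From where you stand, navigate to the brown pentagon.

turn left 163°, forward 2.7 m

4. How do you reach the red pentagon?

blocked — turn right 153°, forward 3.9 m, then turn left 50°, forward 4.6 m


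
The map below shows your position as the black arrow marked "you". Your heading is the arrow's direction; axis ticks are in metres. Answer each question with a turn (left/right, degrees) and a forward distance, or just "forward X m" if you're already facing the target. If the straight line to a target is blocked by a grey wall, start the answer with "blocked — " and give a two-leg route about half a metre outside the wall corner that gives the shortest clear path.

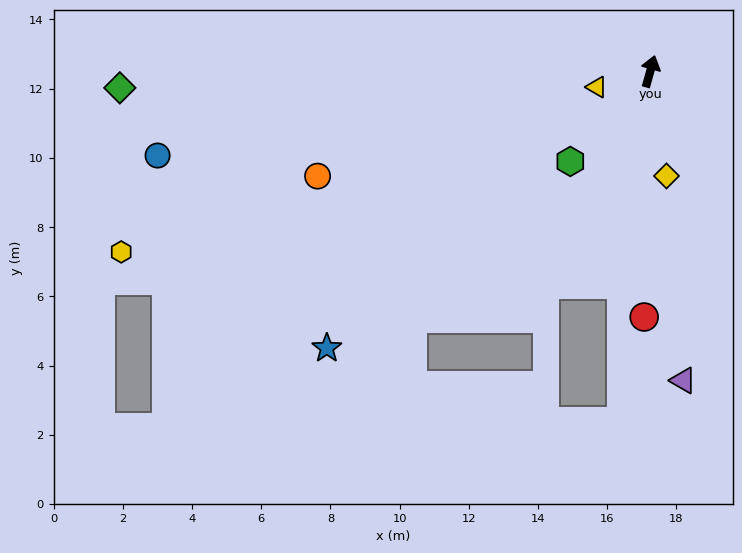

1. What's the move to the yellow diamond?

turn right 156°, forward 3.1 m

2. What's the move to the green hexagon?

turn left 154°, forward 3.5 m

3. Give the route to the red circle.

turn right 166°, forward 7.1 m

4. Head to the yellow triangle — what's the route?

turn left 122°, forward 1.6 m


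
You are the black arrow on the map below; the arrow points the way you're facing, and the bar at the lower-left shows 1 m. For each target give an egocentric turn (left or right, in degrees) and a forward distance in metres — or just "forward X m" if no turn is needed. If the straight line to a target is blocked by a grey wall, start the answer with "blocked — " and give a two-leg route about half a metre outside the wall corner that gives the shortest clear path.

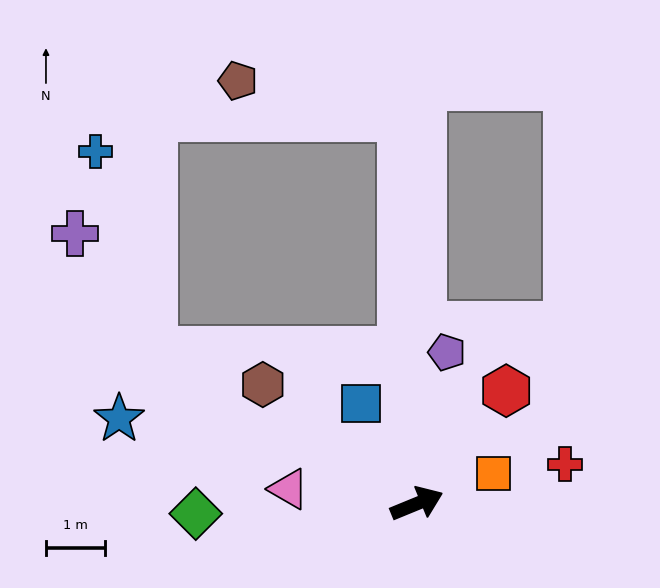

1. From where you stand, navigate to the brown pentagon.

blocked — turn left 70°, forward 6.5 m, then turn left 76°, forward 2.8 m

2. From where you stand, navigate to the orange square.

forward 1.4 m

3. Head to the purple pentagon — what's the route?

turn left 56°, forward 2.6 m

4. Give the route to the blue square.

turn left 97°, forward 1.9 m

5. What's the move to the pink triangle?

turn left 151°, forward 2.2 m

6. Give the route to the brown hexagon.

turn left 120°, forward 3.3 m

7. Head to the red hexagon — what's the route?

turn left 29°, forward 2.4 m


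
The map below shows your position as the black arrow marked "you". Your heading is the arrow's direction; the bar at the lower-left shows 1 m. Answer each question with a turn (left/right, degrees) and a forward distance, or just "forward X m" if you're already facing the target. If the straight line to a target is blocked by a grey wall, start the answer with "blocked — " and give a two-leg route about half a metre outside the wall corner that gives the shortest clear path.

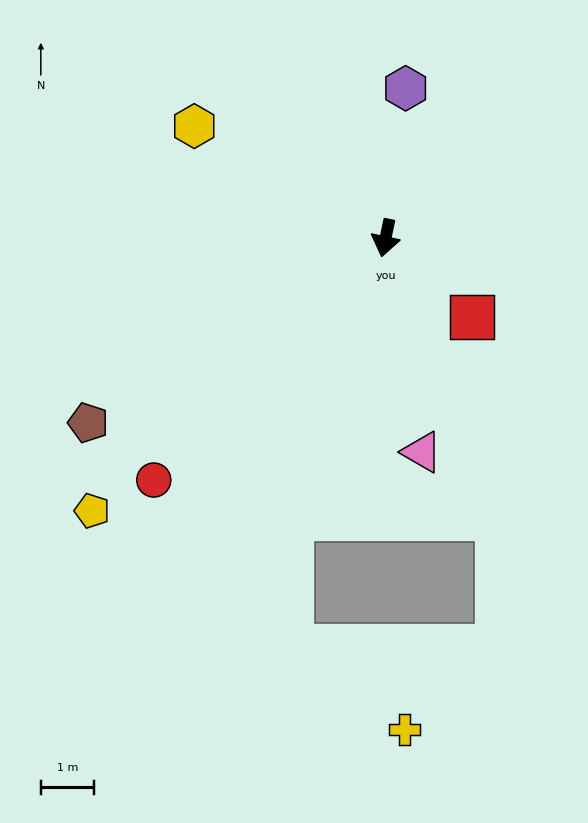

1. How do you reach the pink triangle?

turn left 21°, forward 4.1 m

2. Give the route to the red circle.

turn right 32°, forward 6.3 m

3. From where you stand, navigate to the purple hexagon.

turn right 176°, forward 2.8 m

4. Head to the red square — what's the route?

turn left 59°, forward 2.2 m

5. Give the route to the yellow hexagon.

turn right 109°, forward 4.2 m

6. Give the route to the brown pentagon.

turn right 46°, forward 6.6 m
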